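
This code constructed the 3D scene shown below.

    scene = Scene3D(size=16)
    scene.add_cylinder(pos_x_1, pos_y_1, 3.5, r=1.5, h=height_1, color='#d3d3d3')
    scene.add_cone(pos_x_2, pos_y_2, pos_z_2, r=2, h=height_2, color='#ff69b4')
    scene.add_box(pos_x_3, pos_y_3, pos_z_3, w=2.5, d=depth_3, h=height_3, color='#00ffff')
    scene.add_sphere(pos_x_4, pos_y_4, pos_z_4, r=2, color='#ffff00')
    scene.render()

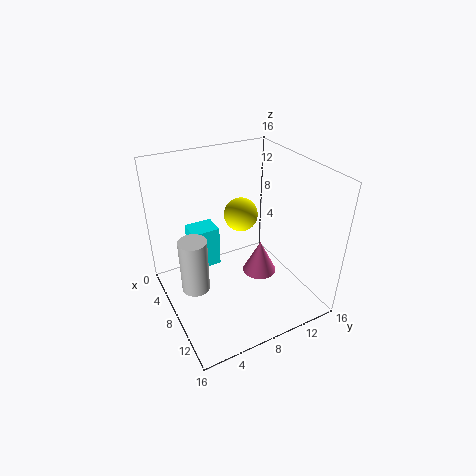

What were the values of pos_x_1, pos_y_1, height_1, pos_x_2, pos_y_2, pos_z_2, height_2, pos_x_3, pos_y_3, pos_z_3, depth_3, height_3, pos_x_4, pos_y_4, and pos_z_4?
pos_x_1 = 8.5; pos_y_1 = 2.5; height_1 = 6; pos_x_2 = 8; pos_y_2 = 11; pos_z_2 = 2.5; height_2 = 4; pos_x_3 = 5; pos_y_3 = 3; pos_z_3 = 5; depth_3 = 3; height_3 = 4.5; pos_x_4 = 5; pos_y_4 = 10; pos_z_4 = 9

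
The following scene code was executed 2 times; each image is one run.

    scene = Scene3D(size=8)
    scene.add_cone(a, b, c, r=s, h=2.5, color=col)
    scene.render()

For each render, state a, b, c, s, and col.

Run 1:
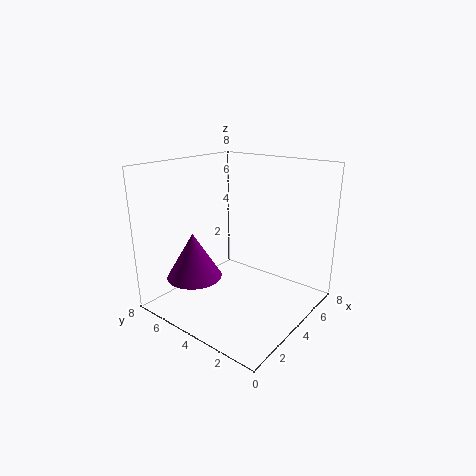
a = 2, b = 5.5, c = 2, s = 1.5, col = 'purple'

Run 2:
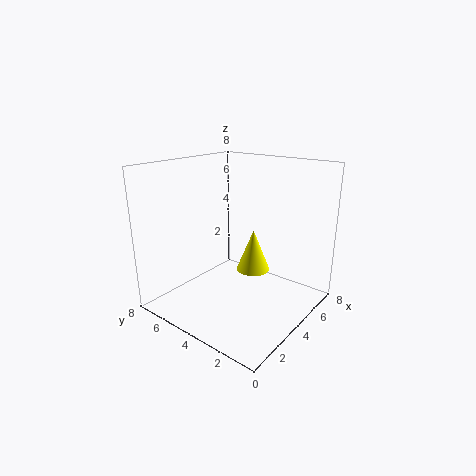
a = 5.5, b = 4, c = 1.5, s = 1, col = 'yellow'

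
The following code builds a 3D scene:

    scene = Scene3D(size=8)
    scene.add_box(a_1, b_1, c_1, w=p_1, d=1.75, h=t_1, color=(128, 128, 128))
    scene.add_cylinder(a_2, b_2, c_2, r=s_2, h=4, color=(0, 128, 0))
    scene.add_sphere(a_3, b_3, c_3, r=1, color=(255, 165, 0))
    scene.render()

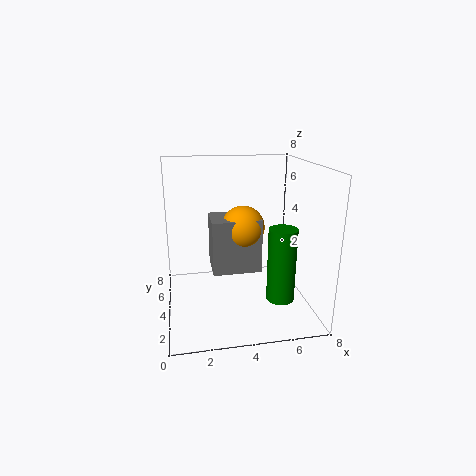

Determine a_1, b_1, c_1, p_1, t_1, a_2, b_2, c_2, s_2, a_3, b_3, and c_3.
a_1 = 2.25; b_1 = 0.75; c_1 = 3.5; p_1 = 2.25; t_1 = 2.5; a_2 = 6; b_2 = 2.25; c_2 = 1; s_2 = 0.75; a_3 = 3.75; b_3 = 1.5; c_3 = 5.5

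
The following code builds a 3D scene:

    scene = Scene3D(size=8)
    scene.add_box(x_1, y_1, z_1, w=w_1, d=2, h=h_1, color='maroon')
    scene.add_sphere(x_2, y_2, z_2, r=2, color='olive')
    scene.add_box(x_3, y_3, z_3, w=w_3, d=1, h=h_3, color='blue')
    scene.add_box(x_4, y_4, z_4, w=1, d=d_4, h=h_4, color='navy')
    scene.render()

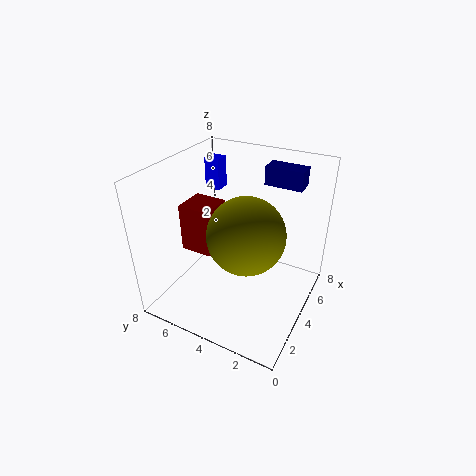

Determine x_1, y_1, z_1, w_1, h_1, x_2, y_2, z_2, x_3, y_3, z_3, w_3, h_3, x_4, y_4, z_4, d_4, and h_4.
x_1 = 4, y_1 = 6, z_1 = 2, w_1 = 2, h_1 = 3, x_2 = 3, y_2 = 3, z_2 = 5, x_3 = 7, y_3 = 7, z_3 = 5, w_3 = 1, h_3 = 2, x_4 = 5, y_4 = 1, z_4 = 7, d_4 = 2, h_4 = 1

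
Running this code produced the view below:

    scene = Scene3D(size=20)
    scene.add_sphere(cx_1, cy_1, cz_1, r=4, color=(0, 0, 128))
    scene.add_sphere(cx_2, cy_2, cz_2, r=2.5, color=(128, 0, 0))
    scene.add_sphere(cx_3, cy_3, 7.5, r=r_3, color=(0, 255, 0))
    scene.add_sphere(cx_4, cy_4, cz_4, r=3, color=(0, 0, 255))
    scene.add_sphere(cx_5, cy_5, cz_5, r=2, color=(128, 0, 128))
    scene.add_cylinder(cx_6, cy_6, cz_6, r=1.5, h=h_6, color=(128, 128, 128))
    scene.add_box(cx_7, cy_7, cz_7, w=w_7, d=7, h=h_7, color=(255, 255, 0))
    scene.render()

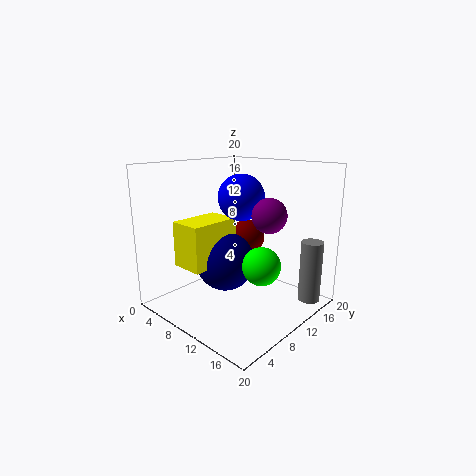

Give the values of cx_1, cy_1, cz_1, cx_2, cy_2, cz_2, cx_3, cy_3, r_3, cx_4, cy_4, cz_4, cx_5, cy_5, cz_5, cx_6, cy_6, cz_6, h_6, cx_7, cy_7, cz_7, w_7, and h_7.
cx_1 = 9.5
cy_1 = 8
cz_1 = 7
cx_2 = 9.5
cy_2 = 12.5
cz_2 = 9.5
cx_3 = 15
cy_3 = 9
r_3 = 2.5
cx_4 = 11.5
cy_4 = 9
cz_4 = 16
cx_5 = 17.5
cy_5 = 7
cz_5 = 15
cx_6 = 18.5
cy_6 = 15.5
cz_6 = 1.5
h_6 = 8.5
cx_7 = 5.5
cy_7 = 2.5
cz_7 = 7
w_7 = 4.5
h_7 = 6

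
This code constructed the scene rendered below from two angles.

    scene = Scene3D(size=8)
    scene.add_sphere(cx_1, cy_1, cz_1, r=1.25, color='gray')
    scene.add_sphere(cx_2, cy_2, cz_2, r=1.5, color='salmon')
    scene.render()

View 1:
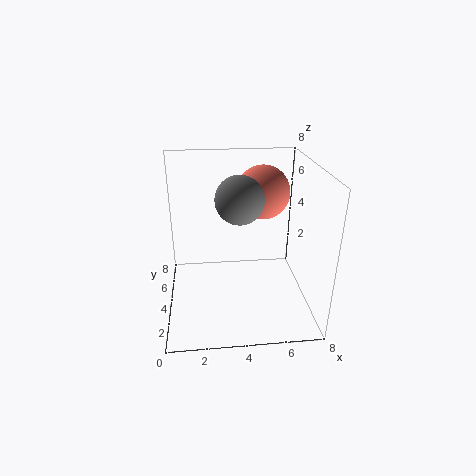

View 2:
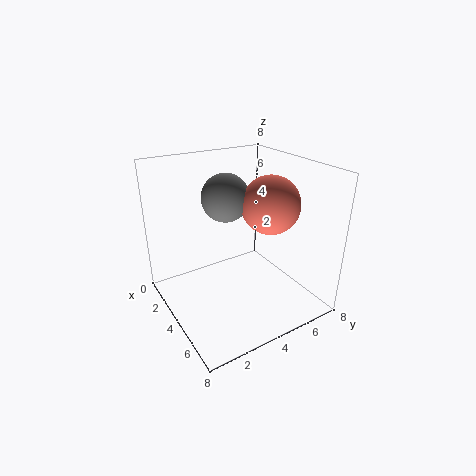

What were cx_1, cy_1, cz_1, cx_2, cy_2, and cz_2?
cx_1 = 4; cy_1 = 3.25; cz_1 = 6.5; cx_2 = 5.5; cy_2 = 5; cz_2 = 6.25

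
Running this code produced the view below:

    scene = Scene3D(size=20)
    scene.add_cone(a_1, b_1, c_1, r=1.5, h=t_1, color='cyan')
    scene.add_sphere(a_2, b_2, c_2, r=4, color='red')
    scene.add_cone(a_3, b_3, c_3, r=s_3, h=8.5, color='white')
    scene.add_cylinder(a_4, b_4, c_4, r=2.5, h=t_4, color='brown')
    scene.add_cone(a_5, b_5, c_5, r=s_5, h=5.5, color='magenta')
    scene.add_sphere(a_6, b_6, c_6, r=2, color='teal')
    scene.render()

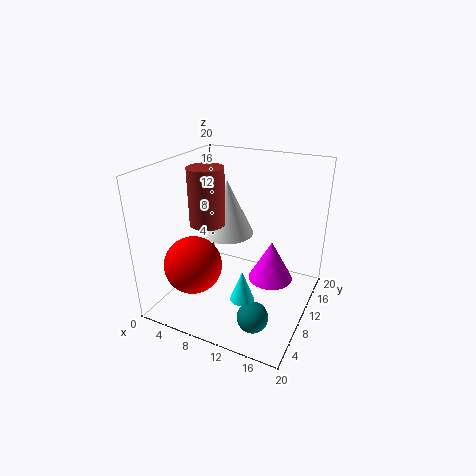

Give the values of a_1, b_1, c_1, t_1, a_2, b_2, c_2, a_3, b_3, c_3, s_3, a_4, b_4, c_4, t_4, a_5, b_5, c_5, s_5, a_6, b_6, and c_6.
a_1 = 13.5, b_1 = 4, c_1 = 5, t_1 = 4, a_2 = 5, b_2 = 6, c_2 = 6.5, a_3 = 6, b_3 = 14.5, c_3 = 8, s_3 = 4, a_4 = 5.5, b_4 = 9.5, c_4 = 11.5, t_4 = 8, a_5 = 15, b_5 = 10, c_5 = 5, s_5 = 3, a_6 = 15, b_6 = 4, c_6 = 2.5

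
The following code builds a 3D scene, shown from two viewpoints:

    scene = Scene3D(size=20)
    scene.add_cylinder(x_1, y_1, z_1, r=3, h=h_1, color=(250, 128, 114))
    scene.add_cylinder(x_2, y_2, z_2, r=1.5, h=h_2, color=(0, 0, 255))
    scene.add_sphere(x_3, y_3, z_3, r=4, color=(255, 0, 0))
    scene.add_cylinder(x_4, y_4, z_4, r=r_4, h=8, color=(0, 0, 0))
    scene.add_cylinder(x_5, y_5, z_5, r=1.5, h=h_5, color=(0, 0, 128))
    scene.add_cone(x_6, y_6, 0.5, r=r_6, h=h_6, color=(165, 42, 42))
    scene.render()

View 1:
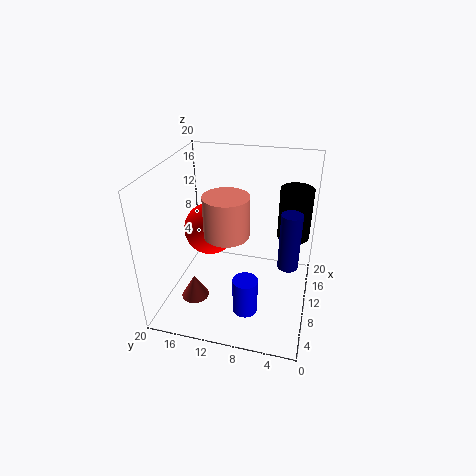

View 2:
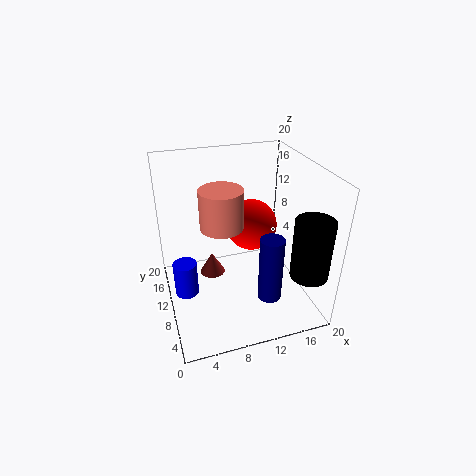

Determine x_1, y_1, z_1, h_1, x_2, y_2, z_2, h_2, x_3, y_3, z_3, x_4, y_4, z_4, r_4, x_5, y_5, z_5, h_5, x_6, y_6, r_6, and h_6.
x_1 = 8, y_1 = 11, z_1 = 11.5, h_1 = 5.5, x_2 = 2, y_2 = 7, z_2 = 5, h_2 = 4.5, x_3 = 14, y_3 = 15.5, z_3 = 8.5, x_4 = 17.5, y_4 = 3, z_4 = 7, r_4 = 2.5, x_5 = 12, y_5 = 3, z_5 = 5, h_5 = 8.5, x_6 = 7.5, y_6 = 16, r_6 = 2, h_6 = 3.5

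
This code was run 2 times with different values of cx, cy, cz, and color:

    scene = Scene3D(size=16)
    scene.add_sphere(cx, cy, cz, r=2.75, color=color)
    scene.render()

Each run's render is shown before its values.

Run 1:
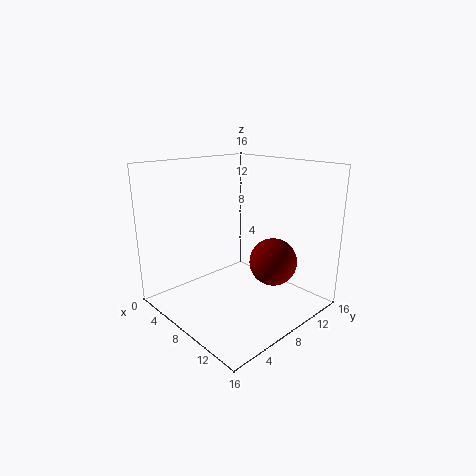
cx = 10.25; cy = 11.5; cz = 4.75; color = 'maroon'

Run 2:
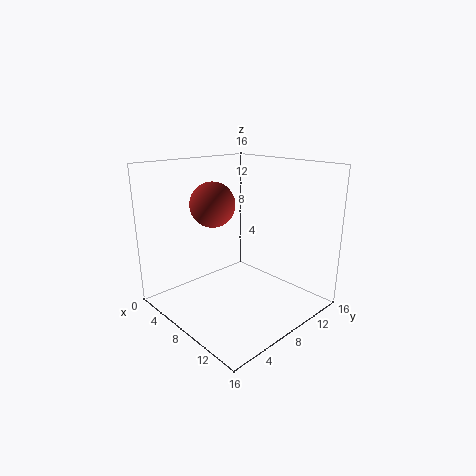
cx = 3; cy = 8.5; cz = 10.75; color = 'brown'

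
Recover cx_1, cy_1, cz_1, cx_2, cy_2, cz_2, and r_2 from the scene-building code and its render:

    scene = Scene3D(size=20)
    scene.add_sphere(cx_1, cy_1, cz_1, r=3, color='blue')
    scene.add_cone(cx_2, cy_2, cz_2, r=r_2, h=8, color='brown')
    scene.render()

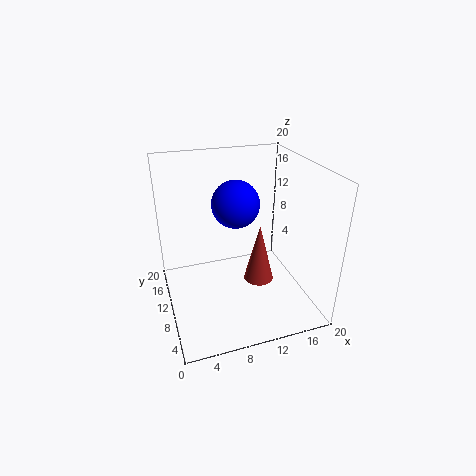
cx_1 = 9; cy_1 = 8; cz_1 = 16; cx_2 = 12; cy_2 = 7; cz_2 = 5; r_2 = 2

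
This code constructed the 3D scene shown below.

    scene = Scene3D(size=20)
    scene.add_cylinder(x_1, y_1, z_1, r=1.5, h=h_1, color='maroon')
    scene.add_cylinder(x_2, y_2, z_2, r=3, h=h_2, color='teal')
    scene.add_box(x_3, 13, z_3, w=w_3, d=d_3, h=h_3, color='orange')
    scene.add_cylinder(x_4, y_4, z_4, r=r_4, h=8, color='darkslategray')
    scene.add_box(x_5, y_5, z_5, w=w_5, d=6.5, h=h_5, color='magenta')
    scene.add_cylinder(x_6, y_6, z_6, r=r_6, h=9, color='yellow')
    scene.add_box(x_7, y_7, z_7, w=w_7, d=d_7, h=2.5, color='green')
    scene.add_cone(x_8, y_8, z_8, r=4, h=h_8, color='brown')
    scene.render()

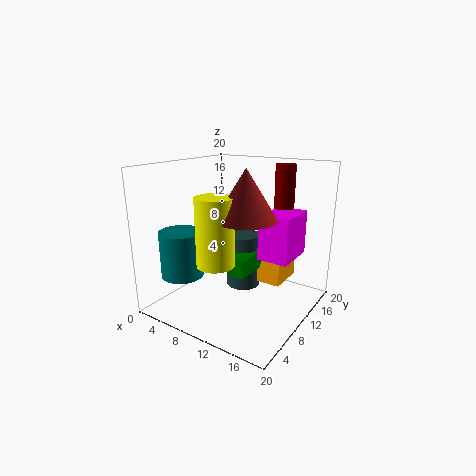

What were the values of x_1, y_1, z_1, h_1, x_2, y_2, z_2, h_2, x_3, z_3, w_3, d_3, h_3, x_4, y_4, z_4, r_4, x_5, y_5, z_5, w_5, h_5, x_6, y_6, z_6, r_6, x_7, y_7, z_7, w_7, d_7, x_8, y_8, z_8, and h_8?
x_1 = 13
y_1 = 18
z_1 = 11
h_1 = 8.5
x_2 = 3.5
y_2 = 5.5
z_2 = 4.5
h_2 = 6.5
x_3 = 10
z_3 = 2.5
w_3 = 5
d_3 = 5.5
h_3 = 3.5
x_4 = 9
y_4 = 13
z_4 = 1.5
r_4 = 2.5
x_5 = 12
y_5 = 12
z_5 = 6.5
w_5 = 4.5
h_5 = 6.5
x_6 = 9.5
y_6 = 5.5
z_6 = 7.5
r_6 = 2.5
x_7 = 9.5
y_7 = 8
z_7 = 5
w_7 = 2.5
d_7 = 5.5
x_8 = 12.5
y_8 = 8
z_8 = 13.5
h_8 = 6.5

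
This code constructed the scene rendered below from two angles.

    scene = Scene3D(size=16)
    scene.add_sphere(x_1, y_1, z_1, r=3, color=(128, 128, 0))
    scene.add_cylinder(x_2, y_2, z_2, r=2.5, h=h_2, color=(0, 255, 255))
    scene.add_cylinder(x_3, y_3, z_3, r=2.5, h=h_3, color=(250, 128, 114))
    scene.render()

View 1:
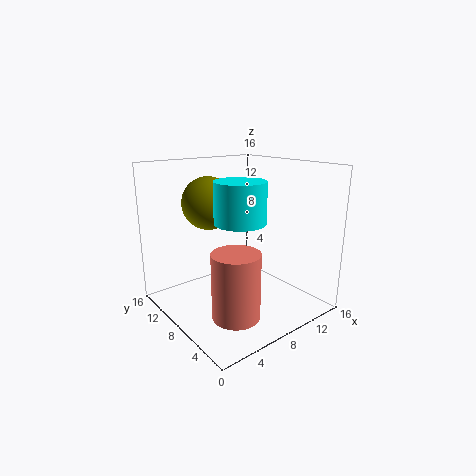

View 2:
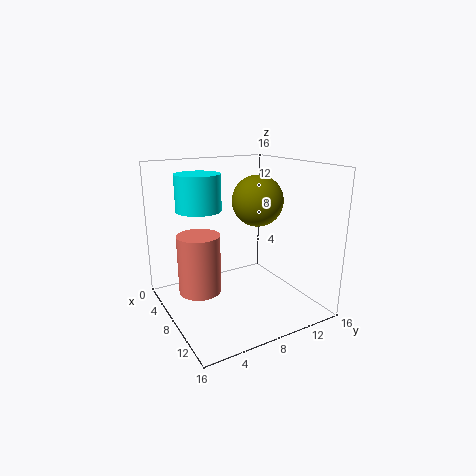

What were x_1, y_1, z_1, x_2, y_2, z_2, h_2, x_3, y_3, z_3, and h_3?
x_1 = 6.5; y_1 = 11.5; z_1 = 11.5; x_2 = 5.5; y_2 = 4.5; z_2 = 11; h_2 = 4; x_3 = 5; y_3 = 4.5; z_3 = 1; h_3 = 7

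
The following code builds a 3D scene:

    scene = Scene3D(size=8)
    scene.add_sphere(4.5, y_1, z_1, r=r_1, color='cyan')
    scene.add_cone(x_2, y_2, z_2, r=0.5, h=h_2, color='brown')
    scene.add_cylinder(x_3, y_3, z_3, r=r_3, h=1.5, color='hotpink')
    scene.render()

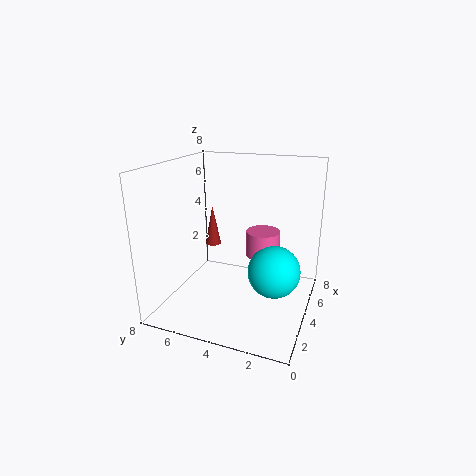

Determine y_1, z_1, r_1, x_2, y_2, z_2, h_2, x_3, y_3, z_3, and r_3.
y_1 = 2; z_1 = 2; r_1 = 1.5; x_2 = 6; y_2 = 6.5; z_2 = 2.5; h_2 = 2.5; x_3 = 5.5; y_3 = 3; z_3 = 2.5; r_3 = 1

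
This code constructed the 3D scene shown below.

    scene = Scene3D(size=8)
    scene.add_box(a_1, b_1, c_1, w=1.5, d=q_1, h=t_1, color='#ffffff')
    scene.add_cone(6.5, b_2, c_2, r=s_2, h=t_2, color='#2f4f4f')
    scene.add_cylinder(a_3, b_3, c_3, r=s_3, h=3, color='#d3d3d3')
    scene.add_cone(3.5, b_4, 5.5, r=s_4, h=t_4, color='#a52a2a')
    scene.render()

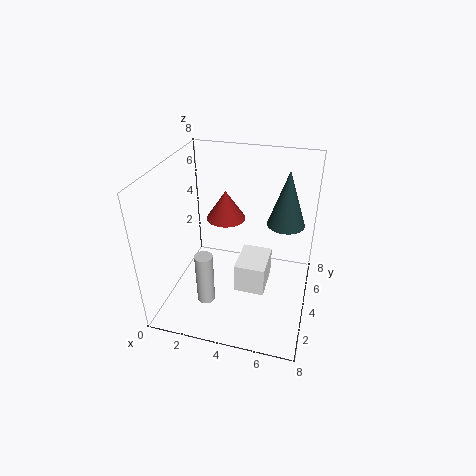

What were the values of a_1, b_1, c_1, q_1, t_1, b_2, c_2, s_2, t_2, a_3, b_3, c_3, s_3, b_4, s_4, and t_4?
a_1 = 4.5; b_1 = 1.5; c_1 = 2.5; q_1 = 2; t_1 = 1.5; b_2 = 4.5; c_2 = 5; s_2 = 1; t_2 = 3; a_3 = 2.5; b_3 = 2.5; c_3 = 0.5; s_3 = 0.5; b_4 = 3.5; s_4 = 1; t_4 = 1.5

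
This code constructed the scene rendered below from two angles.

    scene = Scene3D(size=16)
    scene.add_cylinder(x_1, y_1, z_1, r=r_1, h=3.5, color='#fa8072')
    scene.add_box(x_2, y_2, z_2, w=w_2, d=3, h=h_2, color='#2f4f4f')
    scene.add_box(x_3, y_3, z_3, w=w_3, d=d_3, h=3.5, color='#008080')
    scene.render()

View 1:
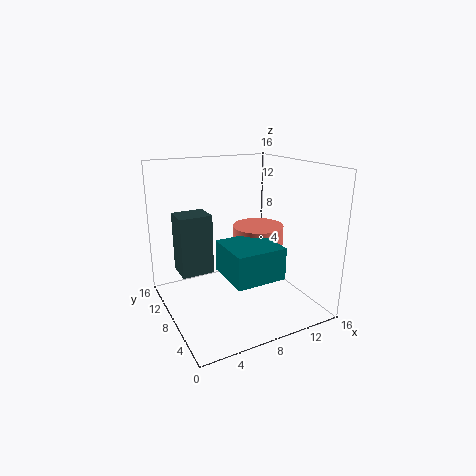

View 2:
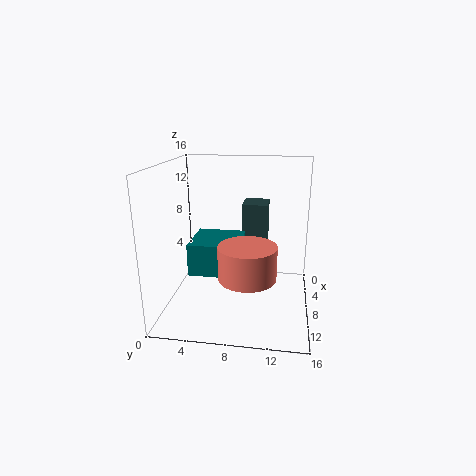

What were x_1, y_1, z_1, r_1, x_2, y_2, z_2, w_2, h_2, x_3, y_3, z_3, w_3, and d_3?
x_1 = 11.5
y_1 = 9.5
z_1 = 5
r_1 = 3
x_2 = 1.5
y_2 = 8
z_2 = 4.5
w_2 = 3.5
h_2 = 6.5
x_3 = 5.5
y_3 = 3
z_3 = 4.5
w_3 = 5.5
d_3 = 5.5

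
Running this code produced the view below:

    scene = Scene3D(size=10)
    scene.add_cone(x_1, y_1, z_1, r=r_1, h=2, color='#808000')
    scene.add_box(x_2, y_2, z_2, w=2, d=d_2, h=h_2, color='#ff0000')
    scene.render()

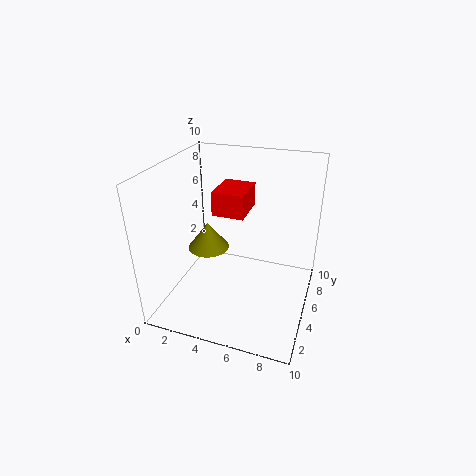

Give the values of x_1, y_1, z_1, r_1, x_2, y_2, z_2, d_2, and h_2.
x_1 = 2.5, y_1 = 5.5, z_1 = 3.5, r_1 = 1.5, x_2 = 4, y_2 = 3, z_2 = 7.5, d_2 = 2.5, h_2 = 1.5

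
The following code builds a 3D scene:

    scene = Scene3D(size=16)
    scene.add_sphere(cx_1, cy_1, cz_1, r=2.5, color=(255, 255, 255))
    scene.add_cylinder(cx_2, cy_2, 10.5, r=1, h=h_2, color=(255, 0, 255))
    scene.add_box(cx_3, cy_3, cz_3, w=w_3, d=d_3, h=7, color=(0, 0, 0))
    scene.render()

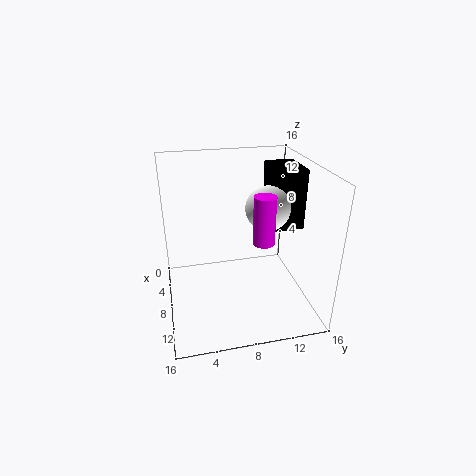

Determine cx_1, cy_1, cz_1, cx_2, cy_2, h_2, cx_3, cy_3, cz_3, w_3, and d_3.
cx_1 = 7.5; cy_1 = 11.5; cz_1 = 11; cx_2 = 14; cy_2 = 9; h_2 = 4.5; cx_3 = 2.5; cy_3 = 12.5; cz_3 = 8; w_3 = 5; d_3 = 3.5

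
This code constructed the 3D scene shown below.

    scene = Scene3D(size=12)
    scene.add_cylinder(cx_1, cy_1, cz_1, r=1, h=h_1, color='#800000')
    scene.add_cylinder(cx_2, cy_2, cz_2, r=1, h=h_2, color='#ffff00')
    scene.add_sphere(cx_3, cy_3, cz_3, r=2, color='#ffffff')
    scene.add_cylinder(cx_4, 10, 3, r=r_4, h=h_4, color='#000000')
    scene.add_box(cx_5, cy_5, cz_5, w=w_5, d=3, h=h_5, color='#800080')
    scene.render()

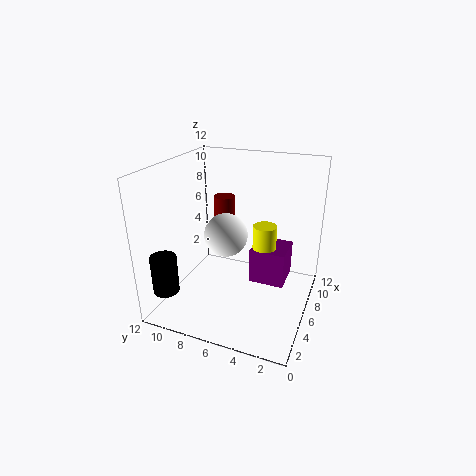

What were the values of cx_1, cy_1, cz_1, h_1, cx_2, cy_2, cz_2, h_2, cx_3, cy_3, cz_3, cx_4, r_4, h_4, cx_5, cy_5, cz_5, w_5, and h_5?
cx_1 = 10; cy_1 = 9; cz_1 = 4; h_1 = 4; cx_2 = 7; cy_2 = 4; cz_2 = 2; h_2 = 5; cx_3 = 8; cy_3 = 8; cz_3 = 5; cx_4 = 1; r_4 = 1; h_4 = 3; cx_5 = 6; cy_5 = 2; cz_5 = 2; w_5 = 3; h_5 = 3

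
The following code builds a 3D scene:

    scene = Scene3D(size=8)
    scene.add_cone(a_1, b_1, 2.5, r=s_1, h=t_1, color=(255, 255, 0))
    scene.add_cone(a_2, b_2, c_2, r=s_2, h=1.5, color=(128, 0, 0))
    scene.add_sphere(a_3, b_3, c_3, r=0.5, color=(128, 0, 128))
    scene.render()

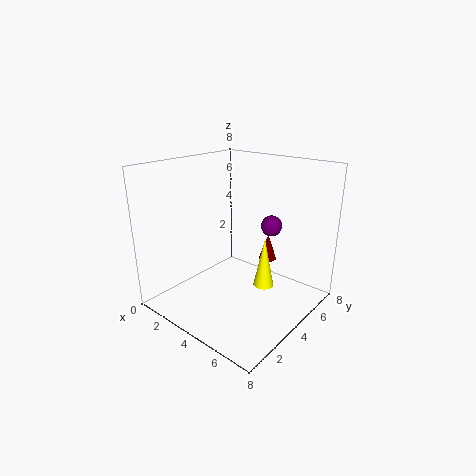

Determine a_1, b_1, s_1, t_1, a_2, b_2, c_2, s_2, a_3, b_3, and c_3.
a_1 = 6.5, b_1 = 3, s_1 = 0.5, t_1 = 2.5, a_2 = 5, b_2 = 5.5, c_2 = 2.5, s_2 = 0.5, a_3 = 6.5, b_3 = 3.5, c_3 = 5.5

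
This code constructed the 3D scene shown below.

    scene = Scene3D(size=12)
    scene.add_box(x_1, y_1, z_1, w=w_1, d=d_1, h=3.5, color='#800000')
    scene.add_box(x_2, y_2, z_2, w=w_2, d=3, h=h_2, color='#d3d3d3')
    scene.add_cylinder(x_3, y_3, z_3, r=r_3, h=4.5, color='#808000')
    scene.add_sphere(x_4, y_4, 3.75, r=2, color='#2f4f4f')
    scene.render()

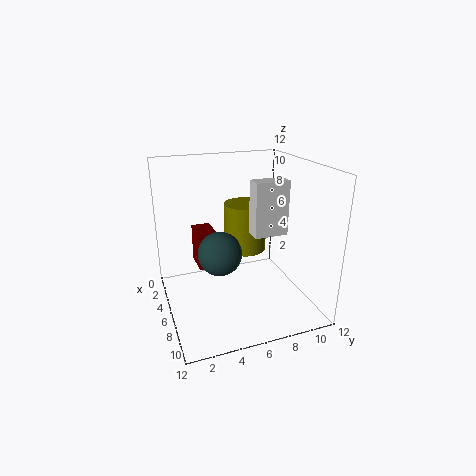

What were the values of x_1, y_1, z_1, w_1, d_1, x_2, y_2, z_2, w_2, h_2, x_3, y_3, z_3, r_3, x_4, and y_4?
x_1 = 0.5, y_1 = 3.25, z_1 = 2, w_1 = 2.75, d_1 = 1.75, x_2 = 4.75, y_2 = 7.5, z_2 = 5.75, w_2 = 1.5, h_2 = 4.75, x_3 = 2.5, y_3 = 8, z_3 = 3.25, r_3 = 2, x_4 = 4, y_4 = 5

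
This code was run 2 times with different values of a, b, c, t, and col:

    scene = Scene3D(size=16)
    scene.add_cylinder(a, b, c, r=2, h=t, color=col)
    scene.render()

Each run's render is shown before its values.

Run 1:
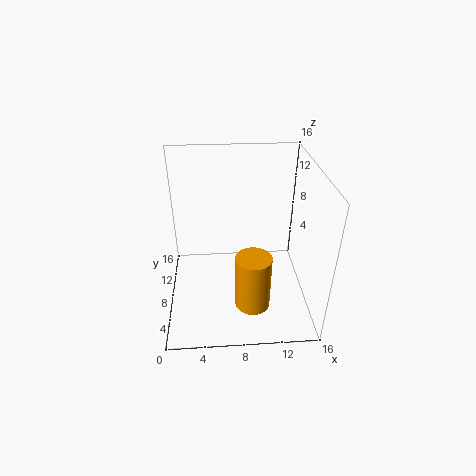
a = 9.5, b = 5.5, c = 0.5, t = 6.5, col = 'orange'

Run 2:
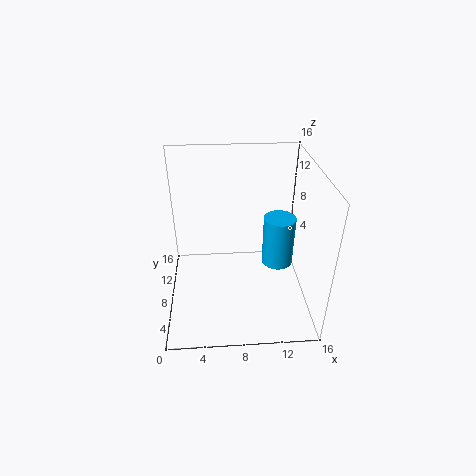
a = 13.5, b = 12, c = 1.5, t = 6.5, col = 'deepskyblue'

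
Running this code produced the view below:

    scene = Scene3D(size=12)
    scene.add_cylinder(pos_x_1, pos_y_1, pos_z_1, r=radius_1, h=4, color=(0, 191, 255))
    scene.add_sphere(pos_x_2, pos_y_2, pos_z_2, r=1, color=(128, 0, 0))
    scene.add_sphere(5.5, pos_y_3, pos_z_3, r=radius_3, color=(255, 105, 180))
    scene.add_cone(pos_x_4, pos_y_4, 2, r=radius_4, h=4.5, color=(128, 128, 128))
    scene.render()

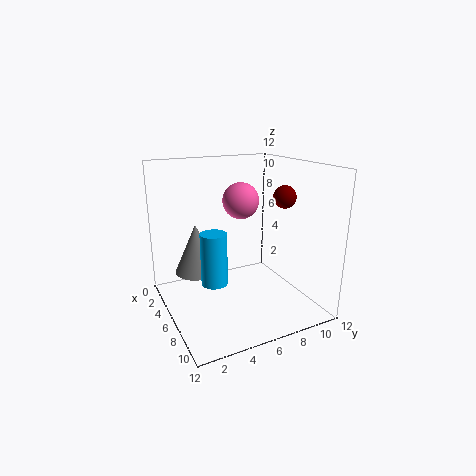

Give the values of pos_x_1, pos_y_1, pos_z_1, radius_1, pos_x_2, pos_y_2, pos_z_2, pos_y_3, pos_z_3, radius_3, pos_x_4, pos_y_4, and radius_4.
pos_x_1 = 8; pos_y_1 = 3; pos_z_1 = 3.5; radius_1 = 1; pos_x_2 = 6; pos_y_2 = 10.5; pos_z_2 = 9; pos_y_3 = 6.5; pos_z_3 = 9; radius_3 = 1.5; pos_x_4 = 2.5; pos_y_4 = 3.5; radius_4 = 2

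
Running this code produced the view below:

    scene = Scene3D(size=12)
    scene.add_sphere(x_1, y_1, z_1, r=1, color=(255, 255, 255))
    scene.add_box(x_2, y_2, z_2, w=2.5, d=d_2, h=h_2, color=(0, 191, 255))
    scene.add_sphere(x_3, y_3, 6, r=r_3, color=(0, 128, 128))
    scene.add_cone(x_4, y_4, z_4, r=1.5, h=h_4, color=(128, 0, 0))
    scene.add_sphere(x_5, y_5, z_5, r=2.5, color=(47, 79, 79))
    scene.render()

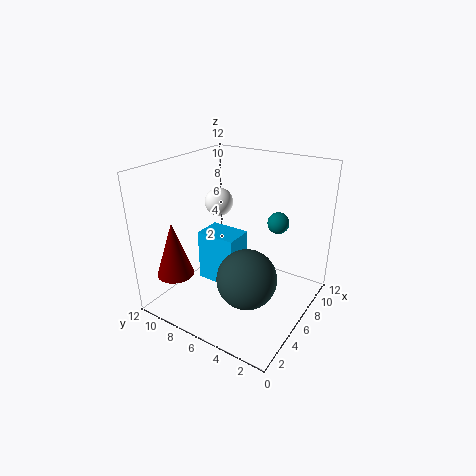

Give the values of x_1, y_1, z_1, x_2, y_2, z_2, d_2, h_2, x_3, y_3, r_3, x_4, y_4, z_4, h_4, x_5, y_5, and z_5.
x_1 = 3.5, y_1 = 6, z_1 = 10, x_2 = 5, y_2 = 6, z_2 = 1.5, d_2 = 3.5, h_2 = 4.5, x_3 = 10.5, y_3 = 4.5, r_3 = 1, x_4 = 2, y_4 = 9.5, z_4 = 3.5, h_4 = 4.5, x_5 = 5, y_5 = 4.5, z_5 = 3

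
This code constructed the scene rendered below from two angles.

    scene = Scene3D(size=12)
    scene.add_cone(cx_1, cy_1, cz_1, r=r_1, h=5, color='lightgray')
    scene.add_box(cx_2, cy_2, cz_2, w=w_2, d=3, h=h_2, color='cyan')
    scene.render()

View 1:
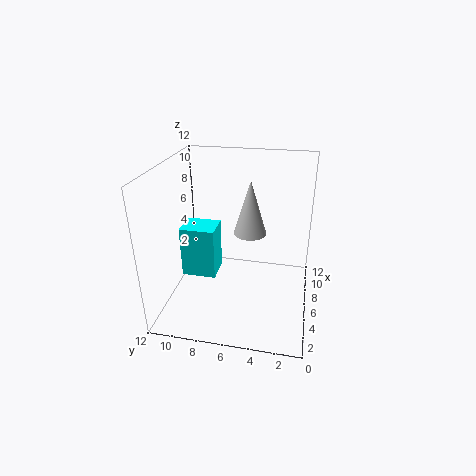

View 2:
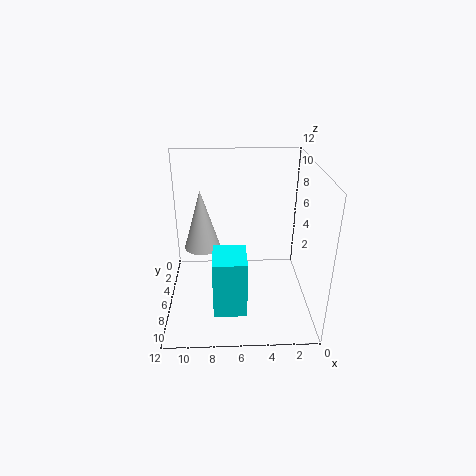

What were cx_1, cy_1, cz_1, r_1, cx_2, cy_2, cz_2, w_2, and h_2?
cx_1 = 9
cy_1 = 5.5
cz_1 = 5
r_1 = 1.5
cx_2 = 5.5
cy_2 = 8
cz_2 = 2
w_2 = 2.5
h_2 = 4.5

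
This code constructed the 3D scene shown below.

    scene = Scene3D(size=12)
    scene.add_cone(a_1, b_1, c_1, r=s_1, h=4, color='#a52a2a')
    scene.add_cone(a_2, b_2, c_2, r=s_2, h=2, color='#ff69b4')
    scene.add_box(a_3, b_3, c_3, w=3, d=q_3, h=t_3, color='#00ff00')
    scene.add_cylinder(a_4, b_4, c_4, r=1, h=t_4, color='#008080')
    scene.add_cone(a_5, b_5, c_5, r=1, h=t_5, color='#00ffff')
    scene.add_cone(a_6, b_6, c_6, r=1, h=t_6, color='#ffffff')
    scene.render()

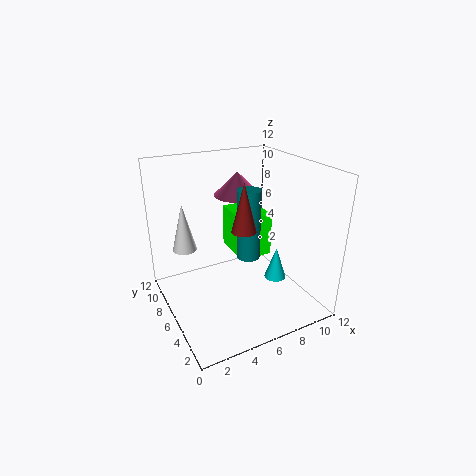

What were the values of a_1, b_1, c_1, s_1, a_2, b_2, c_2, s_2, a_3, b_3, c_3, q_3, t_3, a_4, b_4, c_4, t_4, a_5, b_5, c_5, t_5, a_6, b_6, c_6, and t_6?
a_1 = 6; b_1 = 5; c_1 = 7; s_1 = 1; a_2 = 7; b_2 = 8; c_2 = 9; s_2 = 2; a_3 = 7; b_3 = 7; c_3 = 3; q_3 = 4; t_3 = 4; a_4 = 7; b_4 = 6; c_4 = 4; t_4 = 6; a_5 = 10; b_5 = 6; c_5 = 1; t_5 = 3; a_6 = 2; b_6 = 8; c_6 = 5; t_6 = 4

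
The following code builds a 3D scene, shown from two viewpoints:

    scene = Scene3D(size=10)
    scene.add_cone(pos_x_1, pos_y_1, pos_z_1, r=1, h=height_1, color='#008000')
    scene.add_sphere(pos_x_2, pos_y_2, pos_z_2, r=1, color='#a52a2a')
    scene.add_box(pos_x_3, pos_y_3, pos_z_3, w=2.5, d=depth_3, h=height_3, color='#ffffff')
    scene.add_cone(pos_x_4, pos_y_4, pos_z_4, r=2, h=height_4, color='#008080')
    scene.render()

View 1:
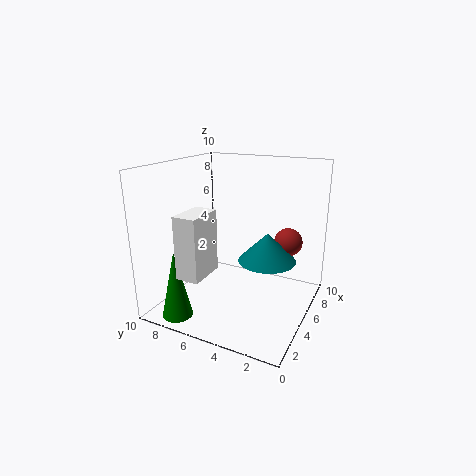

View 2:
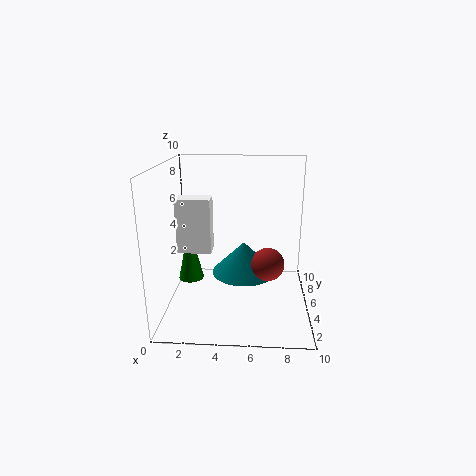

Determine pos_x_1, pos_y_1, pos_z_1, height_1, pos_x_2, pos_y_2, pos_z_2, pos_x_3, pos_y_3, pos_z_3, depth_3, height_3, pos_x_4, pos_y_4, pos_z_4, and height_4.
pos_x_1 = 1
pos_y_1 = 7.5
pos_z_1 = 0.5
height_1 = 4.5
pos_x_2 = 7
pos_y_2 = 2
pos_z_2 = 4.5
pos_x_3 = 0.5
pos_y_3 = 5.5
pos_z_3 = 3.5
depth_3 = 1.5
height_3 = 4
pos_x_4 = 5.5
pos_y_4 = 3
pos_z_4 = 3.5
height_4 = 2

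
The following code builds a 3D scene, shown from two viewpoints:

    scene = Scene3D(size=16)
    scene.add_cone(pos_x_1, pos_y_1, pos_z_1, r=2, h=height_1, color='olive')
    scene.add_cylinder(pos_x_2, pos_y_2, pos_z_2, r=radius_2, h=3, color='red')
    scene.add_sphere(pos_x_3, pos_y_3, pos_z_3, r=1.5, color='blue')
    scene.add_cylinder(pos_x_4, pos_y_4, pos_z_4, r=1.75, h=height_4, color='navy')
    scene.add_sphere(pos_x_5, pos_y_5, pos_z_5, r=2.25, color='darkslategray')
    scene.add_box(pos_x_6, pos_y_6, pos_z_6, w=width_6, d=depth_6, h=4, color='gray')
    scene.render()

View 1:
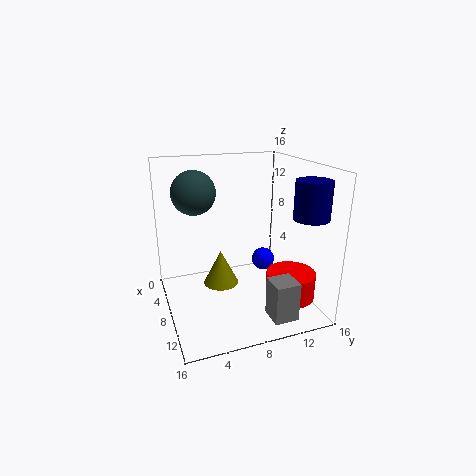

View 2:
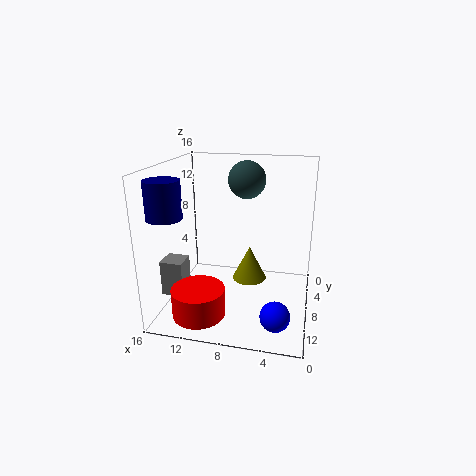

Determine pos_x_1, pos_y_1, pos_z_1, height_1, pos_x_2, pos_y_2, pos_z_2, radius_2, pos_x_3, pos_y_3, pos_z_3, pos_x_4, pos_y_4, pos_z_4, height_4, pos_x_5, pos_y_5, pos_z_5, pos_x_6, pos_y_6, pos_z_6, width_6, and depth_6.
pos_x_1 = 7, pos_y_1 = 6.25, pos_z_1 = 2.25, height_1 = 4, pos_x_2 = 11, pos_y_2 = 13.25, pos_z_2 = 1.25, radius_2 = 2.75, pos_x_3 = 3, pos_y_3 = 13.5, pos_z_3 = 2.25, pos_x_4 = 14, pos_y_4 = 13.25, pos_z_4 = 11.5, height_4 = 3.75, pos_x_5 = 8, pos_y_5 = 3.25, pos_z_5 = 13.5, pos_x_6 = 13.5, pos_y_6 = 9, pos_z_6 = 1.75, width_6 = 2.5, depth_6 = 2.5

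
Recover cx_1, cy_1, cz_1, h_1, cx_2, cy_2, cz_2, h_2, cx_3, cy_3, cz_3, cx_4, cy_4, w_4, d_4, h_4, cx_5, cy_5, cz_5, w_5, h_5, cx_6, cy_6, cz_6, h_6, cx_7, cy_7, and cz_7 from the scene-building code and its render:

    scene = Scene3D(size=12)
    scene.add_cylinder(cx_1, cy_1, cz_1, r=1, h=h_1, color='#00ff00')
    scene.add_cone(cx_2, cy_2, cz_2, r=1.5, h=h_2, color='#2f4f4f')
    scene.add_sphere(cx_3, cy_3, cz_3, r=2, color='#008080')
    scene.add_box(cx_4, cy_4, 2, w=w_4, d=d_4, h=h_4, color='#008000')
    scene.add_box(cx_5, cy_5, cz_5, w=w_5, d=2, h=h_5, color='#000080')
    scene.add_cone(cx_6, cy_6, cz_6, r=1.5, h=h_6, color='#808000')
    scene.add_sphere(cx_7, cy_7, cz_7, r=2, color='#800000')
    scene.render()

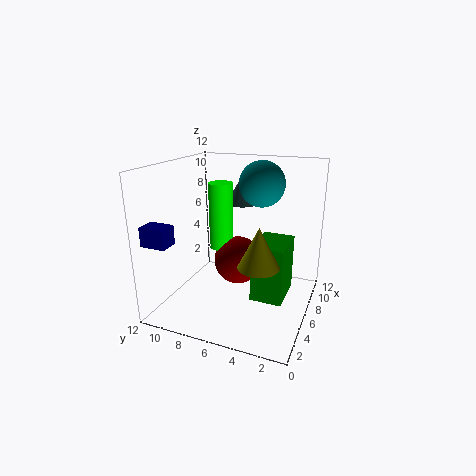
cx_1 = 6; cy_1 = 7.5; cz_1 = 5; h_1 = 5.5; cx_2 = 9.5; cy_2 = 7; cz_2 = 8; h_2 = 2.5; cx_3 = 9; cy_3 = 5; cz_3 = 10; cx_4 = 3.5; cy_4 = 1.5; w_4 = 3.5; d_4 = 2.5; h_4 = 4.5; cx_5 = 0.5; cy_5 = 9.5; cz_5 = 6.5; w_5 = 1.5; h_5 = 1.5; cx_6 = 2.5; cy_6 = 3; cz_6 = 5.5; h_6 = 3; cx_7 = 6; cy_7 = 6; cz_7 = 4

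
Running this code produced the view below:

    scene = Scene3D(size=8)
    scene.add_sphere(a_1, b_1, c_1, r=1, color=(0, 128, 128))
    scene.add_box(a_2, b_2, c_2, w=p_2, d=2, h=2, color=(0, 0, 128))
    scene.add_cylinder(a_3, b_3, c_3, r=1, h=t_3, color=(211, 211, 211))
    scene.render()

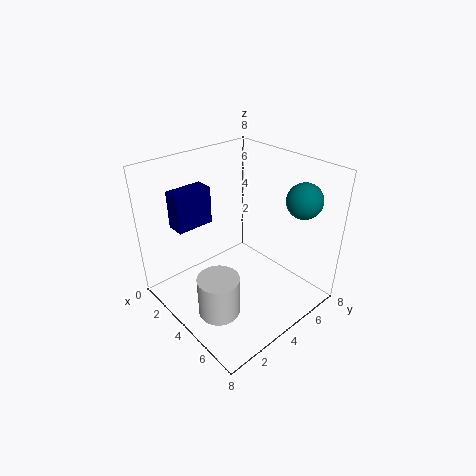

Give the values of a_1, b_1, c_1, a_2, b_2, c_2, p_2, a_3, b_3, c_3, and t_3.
a_1 = 6, b_1 = 7, c_1 = 6, a_2 = 2, b_2 = 1, c_2 = 5, p_2 = 1, a_3 = 6, b_3 = 1, c_3 = 2, t_3 = 2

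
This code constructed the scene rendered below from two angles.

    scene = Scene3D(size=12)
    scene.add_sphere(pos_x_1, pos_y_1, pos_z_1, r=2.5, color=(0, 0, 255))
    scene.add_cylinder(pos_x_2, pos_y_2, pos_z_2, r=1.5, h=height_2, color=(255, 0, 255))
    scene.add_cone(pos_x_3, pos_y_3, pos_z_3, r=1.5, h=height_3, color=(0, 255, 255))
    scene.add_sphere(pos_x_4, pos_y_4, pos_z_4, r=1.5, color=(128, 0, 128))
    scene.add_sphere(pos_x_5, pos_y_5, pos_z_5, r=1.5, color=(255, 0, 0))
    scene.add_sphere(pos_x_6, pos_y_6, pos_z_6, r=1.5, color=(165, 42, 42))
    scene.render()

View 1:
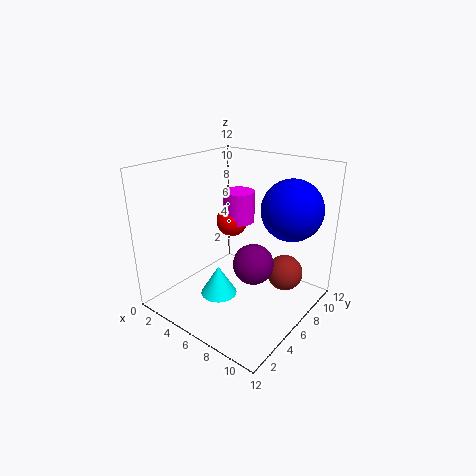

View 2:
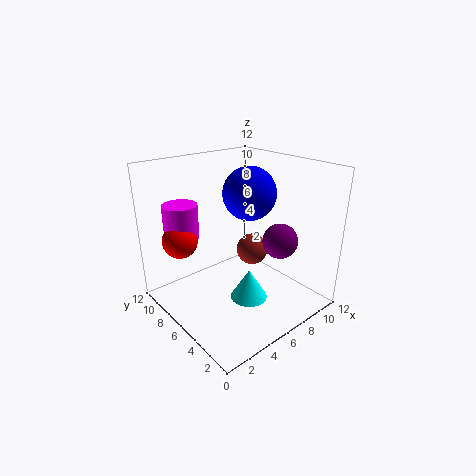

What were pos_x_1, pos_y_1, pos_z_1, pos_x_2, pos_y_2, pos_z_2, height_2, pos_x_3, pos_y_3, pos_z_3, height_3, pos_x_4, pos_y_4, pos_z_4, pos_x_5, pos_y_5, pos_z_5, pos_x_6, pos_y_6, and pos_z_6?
pos_x_1 = 9.5, pos_y_1 = 8.5, pos_z_1 = 8.5, pos_x_2 = 3, pos_y_2 = 10, pos_z_2 = 5.5, height_2 = 3, pos_x_3 = 5.5, pos_y_3 = 4, pos_z_3 = 1.5, height_3 = 2.5, pos_x_4 = 9, pos_y_4 = 4, pos_z_4 = 5.5, pos_x_5 = 2.5, pos_y_5 = 9.5, pos_z_5 = 5.5, pos_x_6 = 9.5, pos_y_6 = 8, pos_z_6 = 3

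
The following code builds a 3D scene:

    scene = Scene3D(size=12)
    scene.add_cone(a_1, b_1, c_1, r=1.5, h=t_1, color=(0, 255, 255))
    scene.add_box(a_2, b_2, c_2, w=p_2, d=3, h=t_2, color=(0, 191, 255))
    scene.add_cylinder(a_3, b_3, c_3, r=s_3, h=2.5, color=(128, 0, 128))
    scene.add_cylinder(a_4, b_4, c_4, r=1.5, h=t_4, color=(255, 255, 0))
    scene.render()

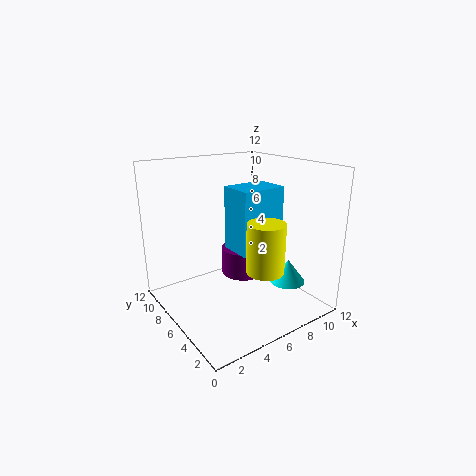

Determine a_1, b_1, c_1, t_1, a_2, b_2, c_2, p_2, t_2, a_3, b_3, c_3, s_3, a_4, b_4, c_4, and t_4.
a_1 = 9.5, b_1 = 3.5, c_1 = 2, t_1 = 2, a_2 = 6, b_2 = 5, c_2 = 4.5, p_2 = 4, t_2 = 5.5, a_3 = 8, b_3 = 8, c_3 = 1.5, s_3 = 2, a_4 = 6.5, b_4 = 3, c_4 = 4, t_4 = 4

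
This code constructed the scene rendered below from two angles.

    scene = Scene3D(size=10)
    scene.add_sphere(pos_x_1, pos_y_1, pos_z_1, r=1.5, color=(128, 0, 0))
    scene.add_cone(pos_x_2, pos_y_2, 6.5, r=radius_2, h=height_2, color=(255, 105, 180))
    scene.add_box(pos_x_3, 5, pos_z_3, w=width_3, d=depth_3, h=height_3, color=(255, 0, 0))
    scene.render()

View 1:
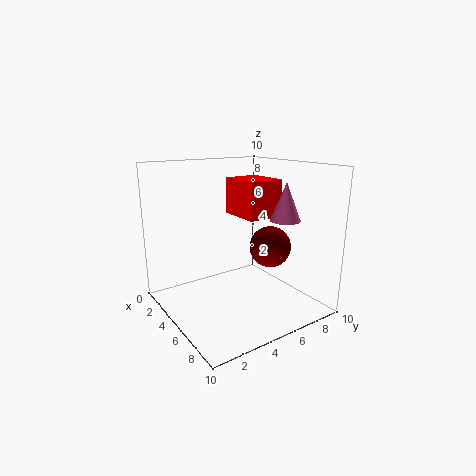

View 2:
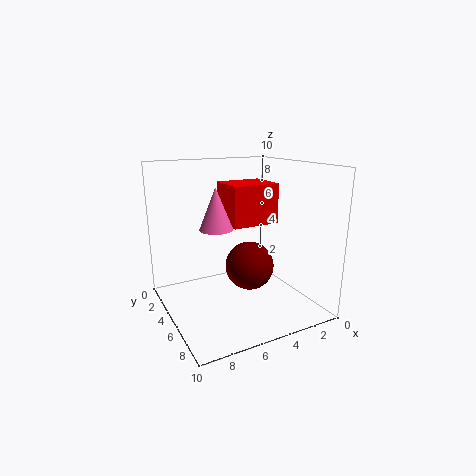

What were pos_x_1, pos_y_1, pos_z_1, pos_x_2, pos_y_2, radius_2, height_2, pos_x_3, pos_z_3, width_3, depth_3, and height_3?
pos_x_1 = 5.5, pos_y_1 = 7.5, pos_z_1 = 4, pos_x_2 = 7.5, pos_y_2 = 7, radius_2 = 1, height_2 = 2.5, pos_x_3 = 3.5, pos_z_3 = 6.5, width_3 = 3, depth_3 = 2.5, height_3 = 2.5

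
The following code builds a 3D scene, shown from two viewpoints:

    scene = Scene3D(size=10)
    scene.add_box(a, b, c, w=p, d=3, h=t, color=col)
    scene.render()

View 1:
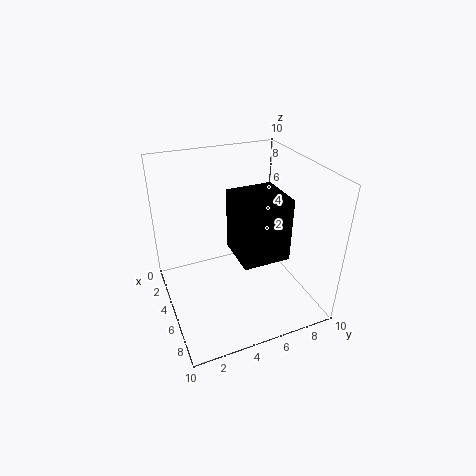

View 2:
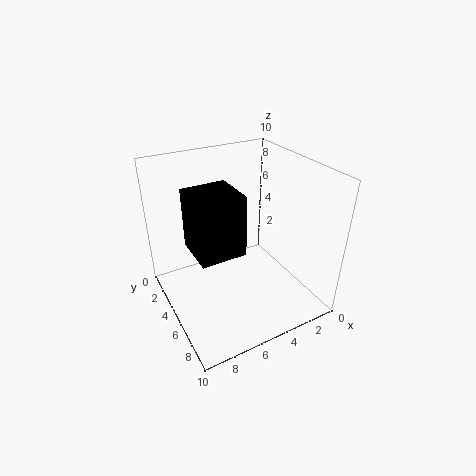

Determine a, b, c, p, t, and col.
a = 5.5, b = 4, c = 5, p = 3, t = 4, col = 'black'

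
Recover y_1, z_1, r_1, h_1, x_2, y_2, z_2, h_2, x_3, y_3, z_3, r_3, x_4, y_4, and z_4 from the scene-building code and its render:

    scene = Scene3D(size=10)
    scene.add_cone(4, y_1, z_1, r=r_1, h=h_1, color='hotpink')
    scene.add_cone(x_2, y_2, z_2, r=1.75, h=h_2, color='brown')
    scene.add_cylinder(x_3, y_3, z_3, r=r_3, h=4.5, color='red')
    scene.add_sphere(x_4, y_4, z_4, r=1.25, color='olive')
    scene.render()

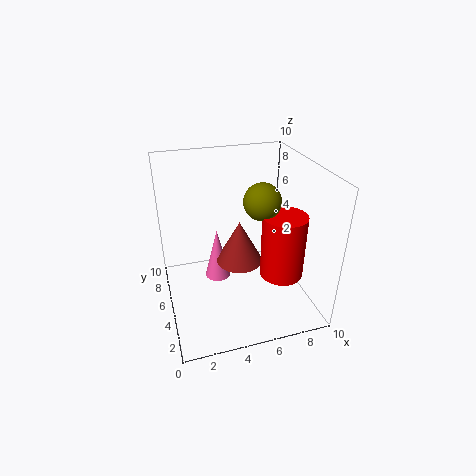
y_1 = 7.25, z_1 = 0.5, r_1 = 1, h_1 = 4, x_2 = 5.5, y_2 = 6.25, z_2 = 2.25, h_2 = 3.25, x_3 = 7.75, y_3 = 3.5, z_3 = 2.5, r_3 = 1.5, x_4 = 6.5, y_4 = 4.5, z_4 = 7.75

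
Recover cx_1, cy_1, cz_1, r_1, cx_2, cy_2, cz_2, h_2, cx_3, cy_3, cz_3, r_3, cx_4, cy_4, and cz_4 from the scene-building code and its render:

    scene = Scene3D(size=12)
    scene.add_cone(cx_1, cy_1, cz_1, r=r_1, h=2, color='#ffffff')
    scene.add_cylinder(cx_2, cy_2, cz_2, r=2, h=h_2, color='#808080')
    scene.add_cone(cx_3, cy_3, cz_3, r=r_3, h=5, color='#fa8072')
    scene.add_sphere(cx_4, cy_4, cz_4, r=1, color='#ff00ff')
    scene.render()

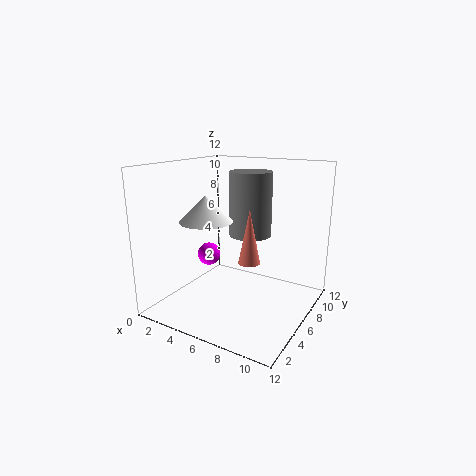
cx_1 = 5; cy_1 = 3; cz_1 = 8; r_1 = 2; cx_2 = 5; cy_2 = 10; cz_2 = 5; h_2 = 6; cx_3 = 6; cy_3 = 8; cz_3 = 3; r_3 = 1; cx_4 = 3; cy_4 = 6; cz_4 = 4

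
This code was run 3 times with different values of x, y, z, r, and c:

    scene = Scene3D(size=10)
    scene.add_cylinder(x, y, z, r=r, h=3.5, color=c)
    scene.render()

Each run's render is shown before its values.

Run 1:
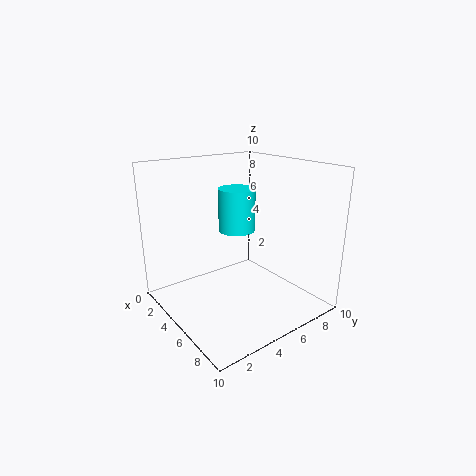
x = 1.5
y = 7.5
z = 4
r = 1.5
c = 'cyan'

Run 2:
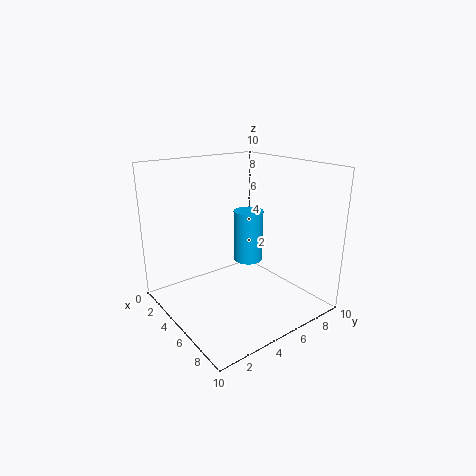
x = 5.5
y = 5.5
z = 3.5
r = 1
c = 'deepskyblue'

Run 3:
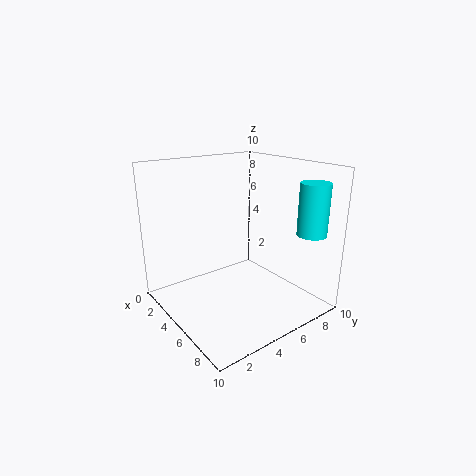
x = 8.5
y = 8.5
z = 5.5
r = 1
c = 'cyan'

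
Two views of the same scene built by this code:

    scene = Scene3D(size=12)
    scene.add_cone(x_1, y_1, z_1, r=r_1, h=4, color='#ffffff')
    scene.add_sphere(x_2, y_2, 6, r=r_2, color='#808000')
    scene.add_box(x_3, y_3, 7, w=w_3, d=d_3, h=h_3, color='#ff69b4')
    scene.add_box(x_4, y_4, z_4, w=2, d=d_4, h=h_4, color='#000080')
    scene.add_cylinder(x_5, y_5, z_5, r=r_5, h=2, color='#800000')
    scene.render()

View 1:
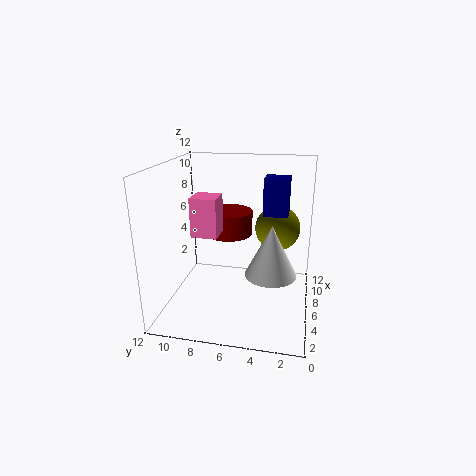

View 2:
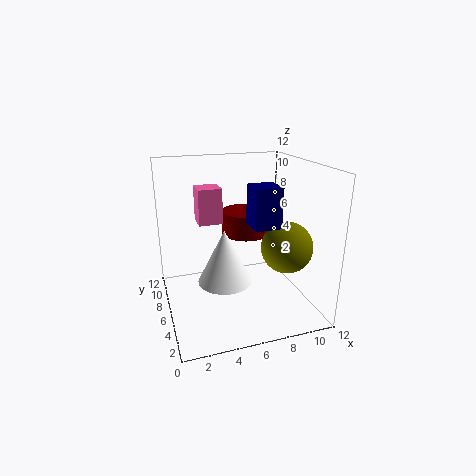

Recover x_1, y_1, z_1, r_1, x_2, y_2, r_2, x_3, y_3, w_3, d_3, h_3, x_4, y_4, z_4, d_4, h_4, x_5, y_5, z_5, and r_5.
x_1 = 4
y_1 = 3
z_1 = 4
r_1 = 2
x_2 = 9
y_2 = 3
r_2 = 2
x_3 = 3
y_3 = 7
w_3 = 2
d_3 = 2
h_3 = 3
x_4 = 6
y_4 = 2
z_4 = 8
d_4 = 2
h_4 = 3
x_5 = 7
y_5 = 7
z_5 = 6
r_5 = 2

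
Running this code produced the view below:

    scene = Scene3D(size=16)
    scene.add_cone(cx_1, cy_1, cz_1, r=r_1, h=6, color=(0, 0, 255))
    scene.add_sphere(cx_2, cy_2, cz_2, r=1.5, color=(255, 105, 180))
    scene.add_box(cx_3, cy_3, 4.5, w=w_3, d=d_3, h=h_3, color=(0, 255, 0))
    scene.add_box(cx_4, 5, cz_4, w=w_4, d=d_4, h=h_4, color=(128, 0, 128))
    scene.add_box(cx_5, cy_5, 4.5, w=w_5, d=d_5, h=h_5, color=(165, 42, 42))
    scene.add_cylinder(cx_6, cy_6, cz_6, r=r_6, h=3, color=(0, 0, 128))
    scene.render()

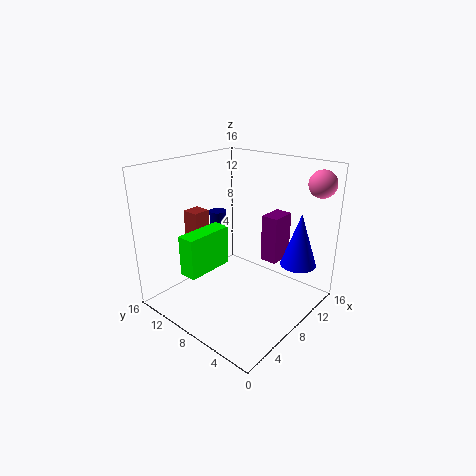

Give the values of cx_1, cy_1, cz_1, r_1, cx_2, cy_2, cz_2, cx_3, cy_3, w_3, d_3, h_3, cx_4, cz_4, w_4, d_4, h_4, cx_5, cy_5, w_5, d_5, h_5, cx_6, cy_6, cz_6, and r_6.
cx_1 = 12, cy_1 = 2.5, cz_1 = 5, r_1 = 2, cx_2 = 14, cy_2 = 1.5, cz_2 = 14, cx_3 = 2.5, cy_3 = 9.5, w_3 = 5.5, d_3 = 2, h_3 = 4.5, cx_4 = 11, cz_4 = 4.5, w_4 = 3, d_4 = 2, h_4 = 5.5, cx_5 = 5.5, cy_5 = 12, w_5 = 2, d_5 = 2, h_5 = 6, cx_6 = 9, cy_6 = 12, cz_6 = 7, r_6 = 1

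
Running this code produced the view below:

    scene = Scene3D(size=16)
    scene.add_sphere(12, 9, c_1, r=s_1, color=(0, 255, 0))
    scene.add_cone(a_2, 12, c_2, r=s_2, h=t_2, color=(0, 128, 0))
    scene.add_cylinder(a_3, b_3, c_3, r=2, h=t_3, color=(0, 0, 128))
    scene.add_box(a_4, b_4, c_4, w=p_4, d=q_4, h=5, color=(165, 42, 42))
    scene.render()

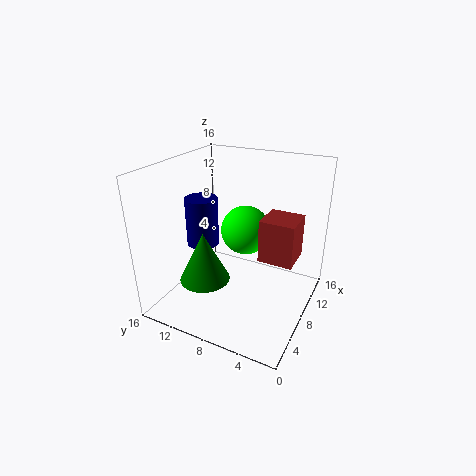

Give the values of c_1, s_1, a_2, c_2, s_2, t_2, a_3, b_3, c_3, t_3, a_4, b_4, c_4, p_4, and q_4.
c_1 = 7, s_1 = 3, a_2 = 7, c_2 = 2, s_2 = 3, t_2 = 6, a_3 = 10, b_3 = 14, c_3 = 5, t_3 = 6, a_4 = 9, b_4 = 2, c_4 = 5, p_4 = 4, q_4 = 4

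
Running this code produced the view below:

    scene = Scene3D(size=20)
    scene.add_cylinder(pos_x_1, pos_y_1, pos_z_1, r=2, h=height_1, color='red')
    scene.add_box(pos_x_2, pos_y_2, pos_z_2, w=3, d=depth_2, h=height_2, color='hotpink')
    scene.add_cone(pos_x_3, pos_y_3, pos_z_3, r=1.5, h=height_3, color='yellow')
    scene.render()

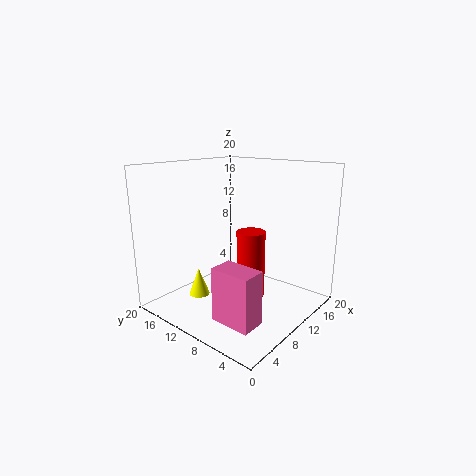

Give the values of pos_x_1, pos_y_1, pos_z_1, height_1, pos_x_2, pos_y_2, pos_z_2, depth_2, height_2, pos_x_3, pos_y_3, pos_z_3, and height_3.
pos_x_1 = 11, pos_y_1 = 8.5, pos_z_1 = 1.5, height_1 = 9.5, pos_x_2 = 1, pos_y_2 = 1.5, pos_z_2 = 3, depth_2 = 5, height_2 = 6.5, pos_x_3 = 7, pos_y_3 = 15, pos_z_3 = 1, height_3 = 4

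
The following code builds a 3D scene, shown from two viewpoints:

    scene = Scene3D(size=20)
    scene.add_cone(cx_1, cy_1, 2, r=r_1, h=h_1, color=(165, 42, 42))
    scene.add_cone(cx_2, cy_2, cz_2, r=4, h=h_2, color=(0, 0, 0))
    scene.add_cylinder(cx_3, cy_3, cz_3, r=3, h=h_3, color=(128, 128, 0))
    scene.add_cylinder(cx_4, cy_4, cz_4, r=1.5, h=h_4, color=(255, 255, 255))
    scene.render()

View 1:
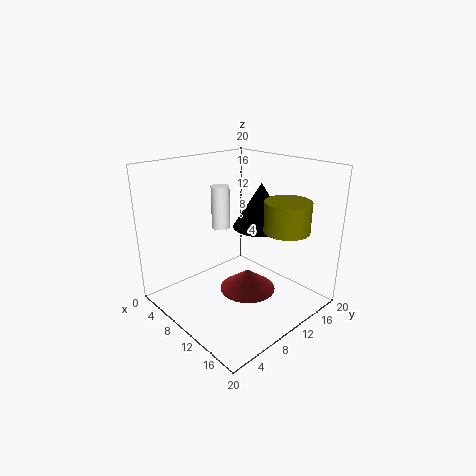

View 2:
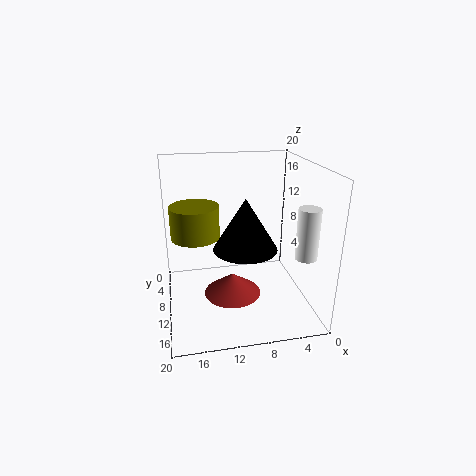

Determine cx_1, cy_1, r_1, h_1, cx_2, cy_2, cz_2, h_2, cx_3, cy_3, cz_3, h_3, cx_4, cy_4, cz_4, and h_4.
cx_1 = 11; cy_1 = 11; r_1 = 4; h_1 = 3; cx_2 = 10; cy_2 = 14.5; cz_2 = 10.5; h_2 = 6.5; cx_3 = 16; cy_3 = 13; cz_3 = 12; h_3 = 4; cx_4 = 1.5; cy_4 = 14; cz_4 = 8; h_4 = 7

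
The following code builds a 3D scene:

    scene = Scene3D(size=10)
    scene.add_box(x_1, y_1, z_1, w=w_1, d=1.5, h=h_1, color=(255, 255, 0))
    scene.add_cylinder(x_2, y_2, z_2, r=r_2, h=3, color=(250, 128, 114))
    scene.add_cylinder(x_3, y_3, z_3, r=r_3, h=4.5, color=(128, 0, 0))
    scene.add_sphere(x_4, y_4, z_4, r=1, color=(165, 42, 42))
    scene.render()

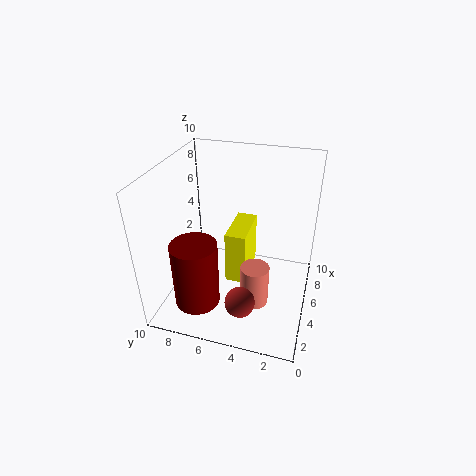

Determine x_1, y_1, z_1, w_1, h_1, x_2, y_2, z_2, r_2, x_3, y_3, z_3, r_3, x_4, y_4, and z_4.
x_1 = 5
y_1 = 4.5
z_1 = 1
w_1 = 3.5
h_1 = 4
x_2 = 4
y_2 = 3.5
z_2 = 0.5
r_2 = 1
x_3 = 2
y_3 = 7
z_3 = 1.5
r_3 = 1.5
x_4 = 2
y_4 = 4
z_4 = 2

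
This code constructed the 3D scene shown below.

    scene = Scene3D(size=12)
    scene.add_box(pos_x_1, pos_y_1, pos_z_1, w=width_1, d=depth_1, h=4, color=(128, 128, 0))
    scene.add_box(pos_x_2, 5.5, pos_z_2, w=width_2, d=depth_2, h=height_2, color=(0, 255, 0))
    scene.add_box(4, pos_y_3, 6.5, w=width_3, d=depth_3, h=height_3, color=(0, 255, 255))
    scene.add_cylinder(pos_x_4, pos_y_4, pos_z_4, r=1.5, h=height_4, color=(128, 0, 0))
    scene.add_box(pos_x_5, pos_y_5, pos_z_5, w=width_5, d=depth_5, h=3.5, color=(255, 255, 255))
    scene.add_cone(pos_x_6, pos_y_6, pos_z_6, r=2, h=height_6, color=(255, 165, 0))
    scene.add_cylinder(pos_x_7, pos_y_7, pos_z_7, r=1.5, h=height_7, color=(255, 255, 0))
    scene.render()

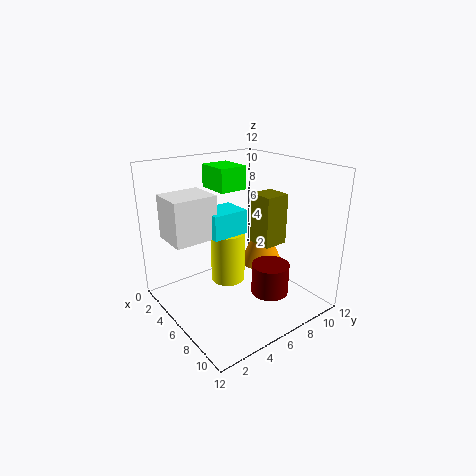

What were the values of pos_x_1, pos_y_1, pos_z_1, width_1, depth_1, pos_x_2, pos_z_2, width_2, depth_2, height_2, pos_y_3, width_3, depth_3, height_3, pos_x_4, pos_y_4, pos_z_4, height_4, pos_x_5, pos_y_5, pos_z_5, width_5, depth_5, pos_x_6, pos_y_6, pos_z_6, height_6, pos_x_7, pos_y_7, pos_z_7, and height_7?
pos_x_1 = 7
pos_y_1 = 6.5
pos_z_1 = 6
width_1 = 2
depth_1 = 2
pos_x_2 = 1.5
pos_z_2 = 9.5
width_2 = 3
depth_2 = 2.5
height_2 = 2
pos_y_3 = 3.5
width_3 = 2.5
depth_3 = 3
height_3 = 2
pos_x_4 = 9
pos_y_4 = 7
pos_z_4 = 2
height_4 = 2.5
pos_x_5 = 3
pos_y_5 = 0.5
pos_z_5 = 6.5
width_5 = 3
depth_5 = 3.5
pos_x_6 = 4.5
pos_y_6 = 10
pos_z_6 = 2
height_6 = 4.5
pos_x_7 = 4.5
pos_y_7 = 6
pos_z_7 = 1.5
height_7 = 4.5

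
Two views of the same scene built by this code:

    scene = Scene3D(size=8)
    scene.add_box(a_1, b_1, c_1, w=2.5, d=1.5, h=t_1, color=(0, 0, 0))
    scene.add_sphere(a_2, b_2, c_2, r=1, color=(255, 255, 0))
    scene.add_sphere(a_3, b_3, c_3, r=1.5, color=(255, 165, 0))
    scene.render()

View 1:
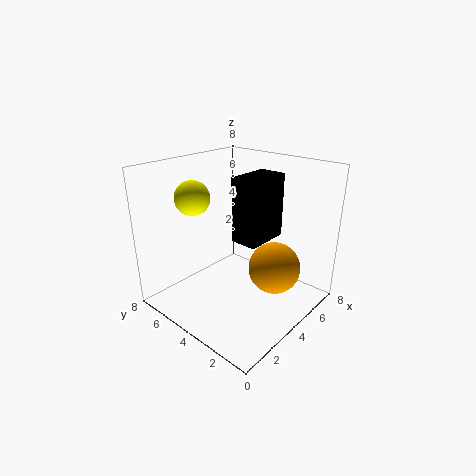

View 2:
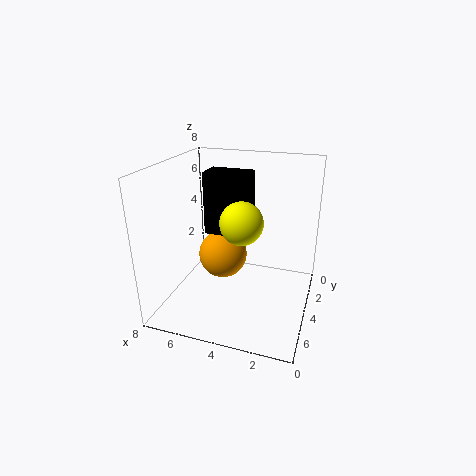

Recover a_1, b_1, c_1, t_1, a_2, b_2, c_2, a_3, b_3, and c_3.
a_1 = 3.5, b_1 = 2.5, c_1 = 4, t_1 = 3.5, a_2 = 3, b_2 = 6.5, c_2 = 6, a_3 = 5.5, b_3 = 2.5, c_3 = 2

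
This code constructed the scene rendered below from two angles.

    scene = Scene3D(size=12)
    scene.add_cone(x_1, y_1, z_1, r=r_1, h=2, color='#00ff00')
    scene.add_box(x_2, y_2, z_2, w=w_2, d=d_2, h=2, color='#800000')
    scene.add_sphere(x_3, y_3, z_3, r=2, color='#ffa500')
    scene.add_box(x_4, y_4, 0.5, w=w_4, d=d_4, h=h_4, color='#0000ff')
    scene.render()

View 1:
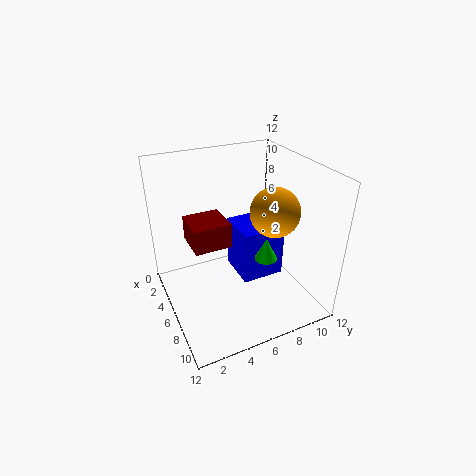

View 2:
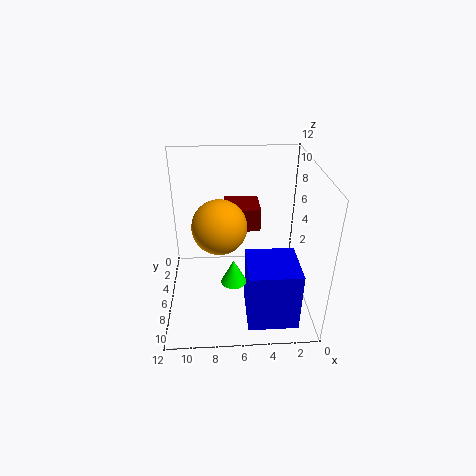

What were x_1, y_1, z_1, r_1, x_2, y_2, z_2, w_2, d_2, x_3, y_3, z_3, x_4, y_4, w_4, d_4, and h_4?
x_1 = 6.5; y_1 = 8.5; z_1 = 3.5; r_1 = 1; x_2 = 4; y_2 = 2; z_2 = 6; w_2 = 3; d_2 = 3; x_3 = 7.5; y_3 = 8.5; z_3 = 8.5; x_4 = 1.5; y_4 = 7; w_4 = 4; d_4 = 4; h_4 = 5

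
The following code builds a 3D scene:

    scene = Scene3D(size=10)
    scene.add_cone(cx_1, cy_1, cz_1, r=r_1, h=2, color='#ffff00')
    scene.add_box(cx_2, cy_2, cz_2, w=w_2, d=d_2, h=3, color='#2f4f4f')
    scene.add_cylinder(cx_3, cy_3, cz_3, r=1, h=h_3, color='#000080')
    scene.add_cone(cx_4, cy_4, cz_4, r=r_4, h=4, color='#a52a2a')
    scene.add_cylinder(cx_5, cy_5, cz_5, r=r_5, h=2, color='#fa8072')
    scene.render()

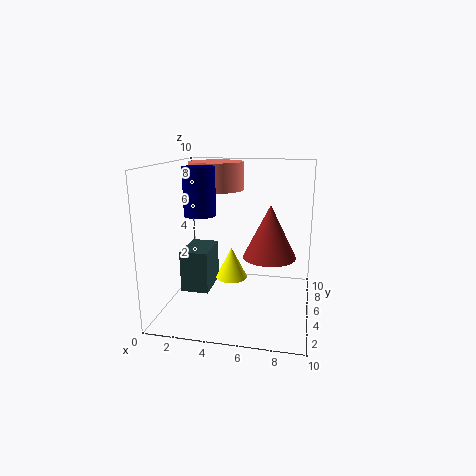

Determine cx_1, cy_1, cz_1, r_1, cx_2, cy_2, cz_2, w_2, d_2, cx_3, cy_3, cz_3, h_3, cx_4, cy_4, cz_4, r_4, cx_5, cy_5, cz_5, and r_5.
cx_1 = 5; cy_1 = 3; cz_1 = 3; r_1 = 1; cx_2 = 1; cy_2 = 4; cz_2 = 1; w_2 = 2; d_2 = 3; cx_3 = 3; cy_3 = 3; cz_3 = 7; h_3 = 3; cx_4 = 7; cy_4 = 7; cz_4 = 3; r_4 = 2; cx_5 = 3; cy_5 = 7; cz_5 = 8; r_5 = 2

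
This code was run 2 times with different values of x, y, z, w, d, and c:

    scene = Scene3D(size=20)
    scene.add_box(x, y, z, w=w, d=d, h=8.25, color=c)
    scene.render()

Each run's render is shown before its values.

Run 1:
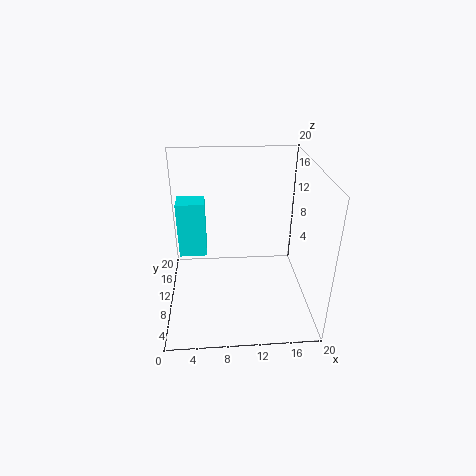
x = 1.5, y = 12, z = 6, w = 4, d = 3.25, c = 'cyan'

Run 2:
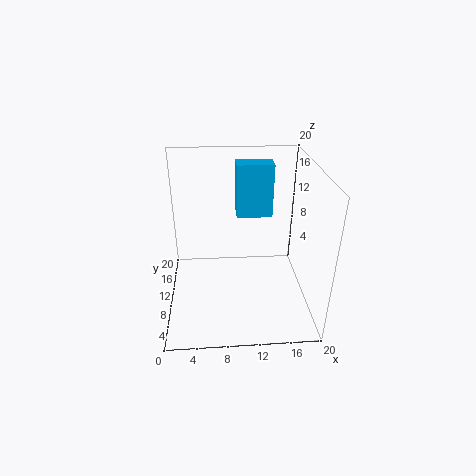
x = 10.25, y = 15.5, z = 10.25, w = 5.5, d = 3, c = 'deepskyblue'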